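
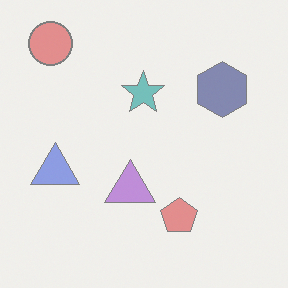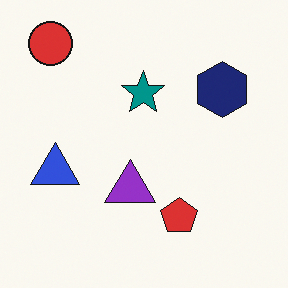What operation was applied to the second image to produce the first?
The transformation is: washed out (contrast reduced).

Tones are pushed toward mid-grey across the whole image — a global contrast change.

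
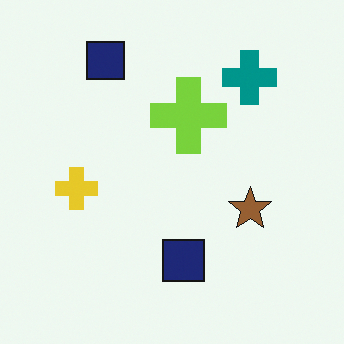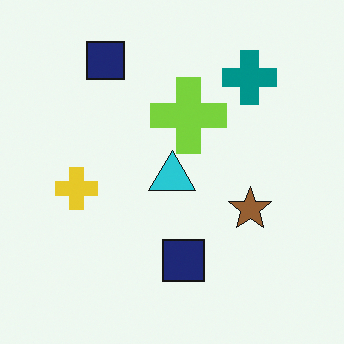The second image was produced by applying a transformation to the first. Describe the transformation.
Overlaid with an additional cyan triangle.

A cyan triangle appears in the second image that is absent from the first.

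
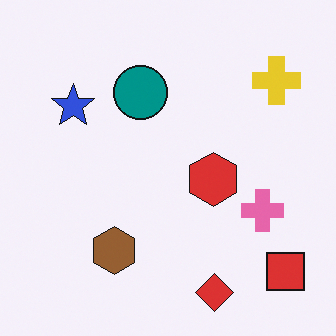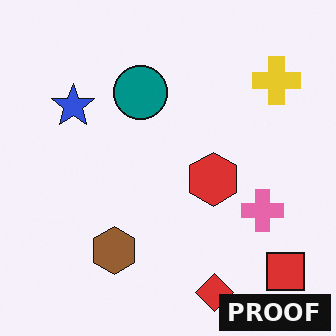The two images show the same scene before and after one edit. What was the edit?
The second image is the first watermarked with the text "PROOF" in the lower-right corner.

A dark label reading "PROOF" appears in the lower-right corner.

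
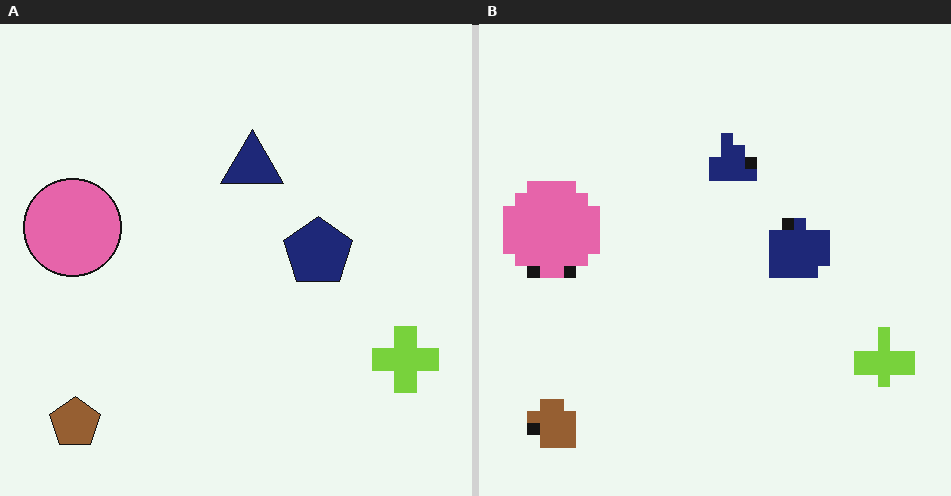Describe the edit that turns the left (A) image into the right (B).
The image was coarsely pixelated.

Shapes are reduced to large square blocks; fine edges and outlines are lost — a downscale-then-upscale (mosaic) effect.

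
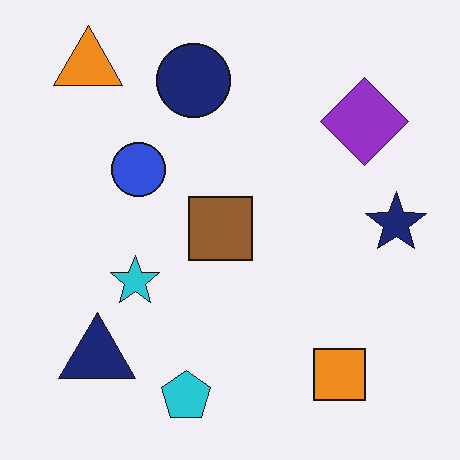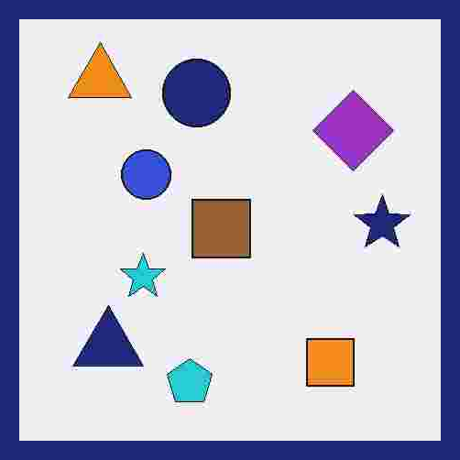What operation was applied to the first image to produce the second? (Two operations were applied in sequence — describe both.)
The transformation is: heavily JPEG-compressed with obvious blocking artifacts, then framed with a navy border.

Blocky 8×8 compression artifacts appear around shape edges and the flat background shows ringing — characteristic JPEG degradation. A solid navy frame runs around the edge of the second image, with the content slightly shrunk inside it.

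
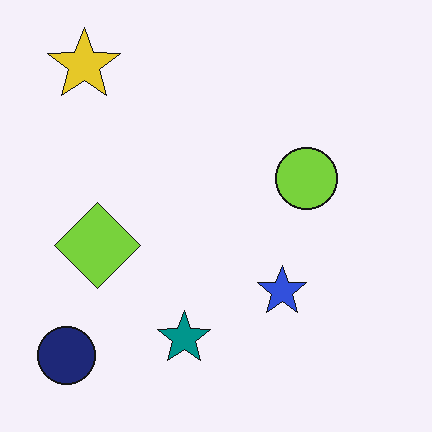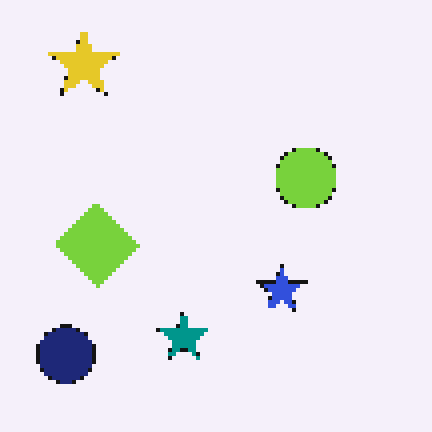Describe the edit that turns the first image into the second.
Mildly pixelated.

Shapes are reduced to large square blocks; fine edges and outlines are lost — a downscale-then-upscale (mosaic) effect.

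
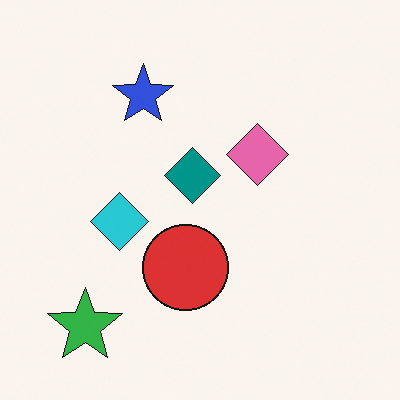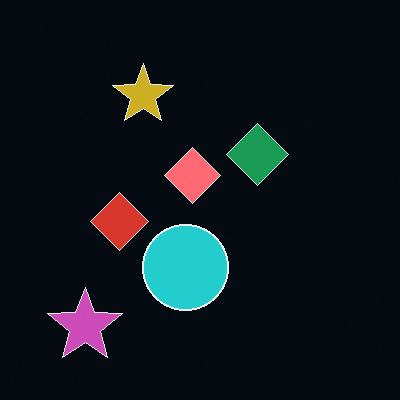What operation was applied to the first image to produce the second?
The second image is the first color-inverted (negative).

The light background has become dark and every shape's color is its complement — a photographic negative.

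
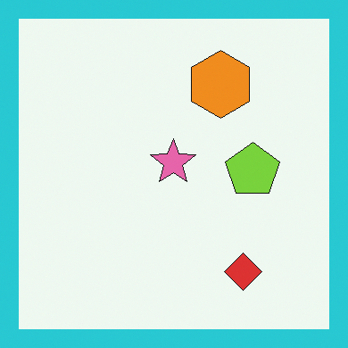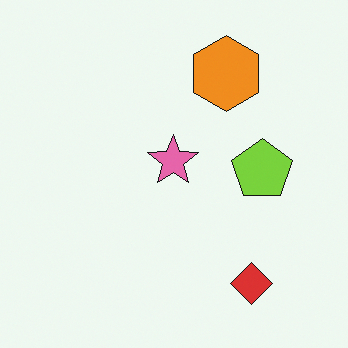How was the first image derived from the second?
This is the original image framed with a cyan border.

A solid cyan frame runs around the edge of the first image, with the content slightly shrunk inside it.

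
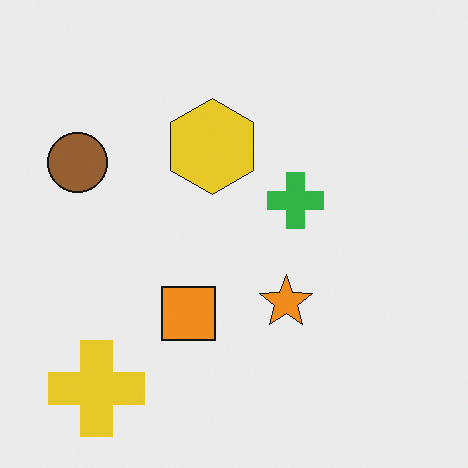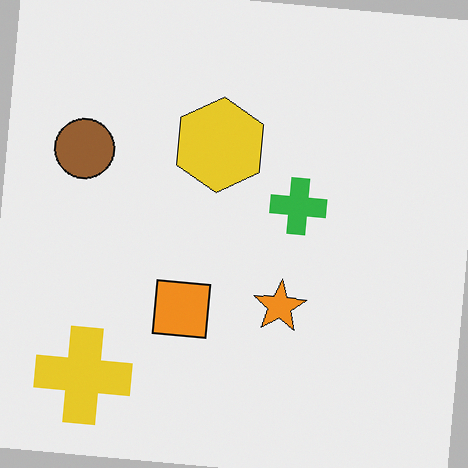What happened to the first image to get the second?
The second image is the first rotated clockwise by a small amount.

Every shape is tilted by the same angle and the image corners show triangular fill wedges — a whole-image rotation by a non-right angle.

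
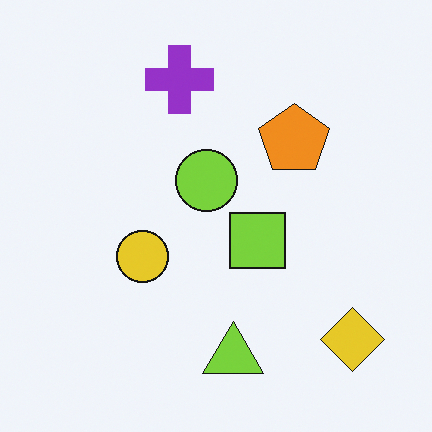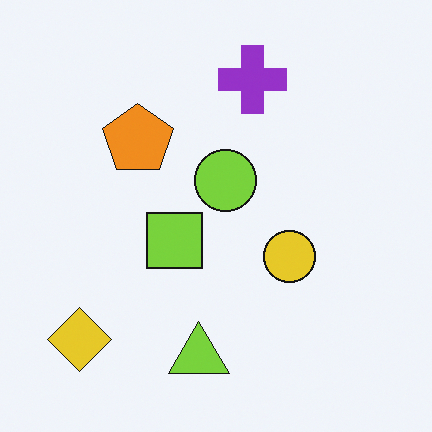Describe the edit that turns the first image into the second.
It was flipped horizontally (left ↔ right).

The yellow diamond is in the bottom-right of the first image and the bottom-left of the second — shapes on opposite sides of the vertical midline have swapped in a mirror flip.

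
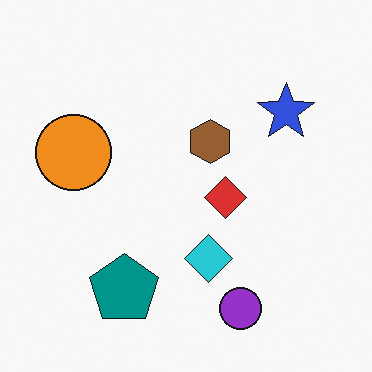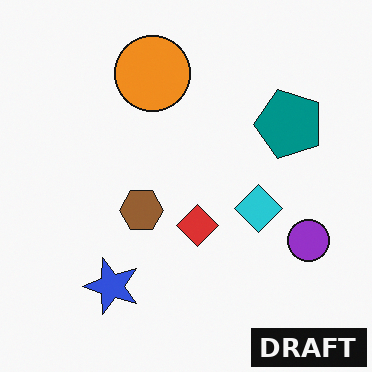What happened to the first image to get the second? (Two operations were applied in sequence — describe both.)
The transformation is: transposed (reflected across the top-left ↔ bottom-right diagonal), then watermarked with the text "DRAFT" in the lower-right corner.

Shapes have swapped their row and column positions — what was in the top-right is now in the bottom-left — a diagonal reflection. A dark label reading "DRAFT" appears in the lower-right corner.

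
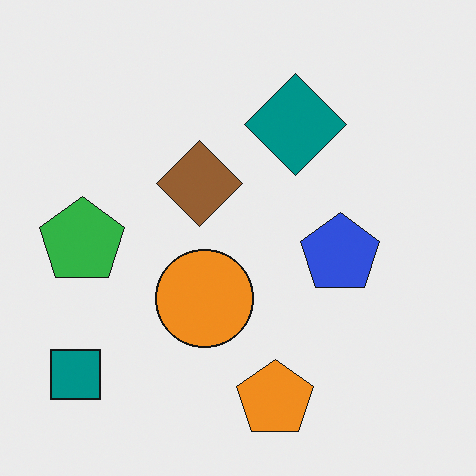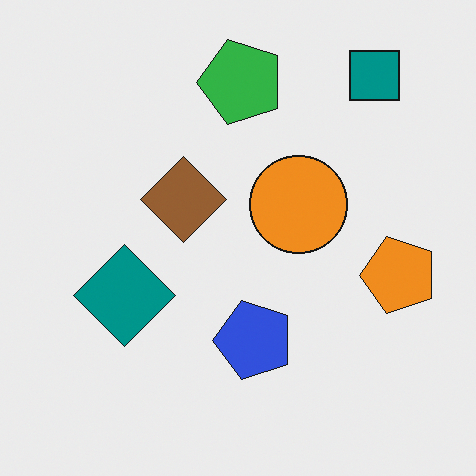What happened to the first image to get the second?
The second image is the first transposed (reflected across the top-left ↔ bottom-right diagonal).

Shapes have swapped their row and column positions — what was in the top-right is now in the bottom-left — a diagonal reflection.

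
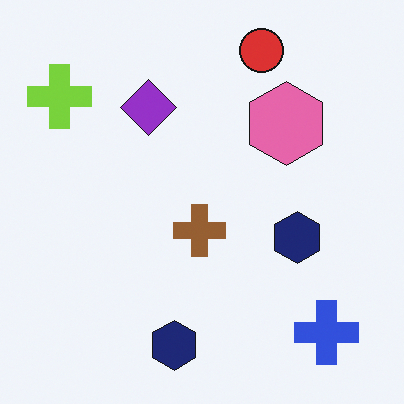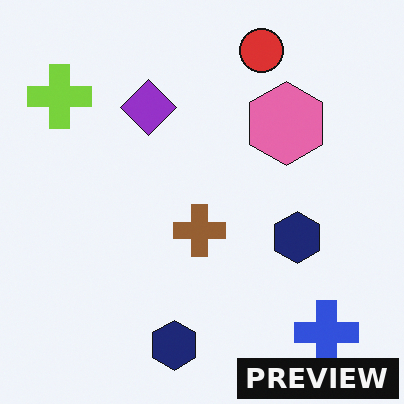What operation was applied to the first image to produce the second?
It was watermarked with the text "PREVIEW" in the lower-right corner.

A dark label reading "PREVIEW" appears in the lower-right corner.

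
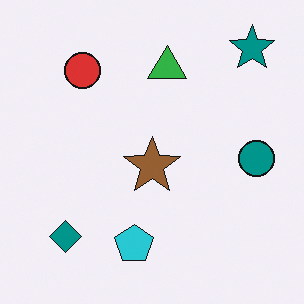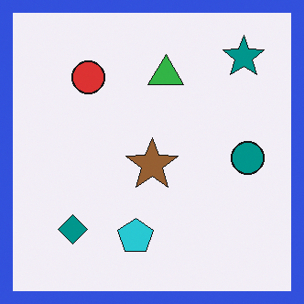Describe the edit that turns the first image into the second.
This is the original image framed with a blue border.

A solid blue frame runs around the edge of the second image, with the content slightly shrunk inside it.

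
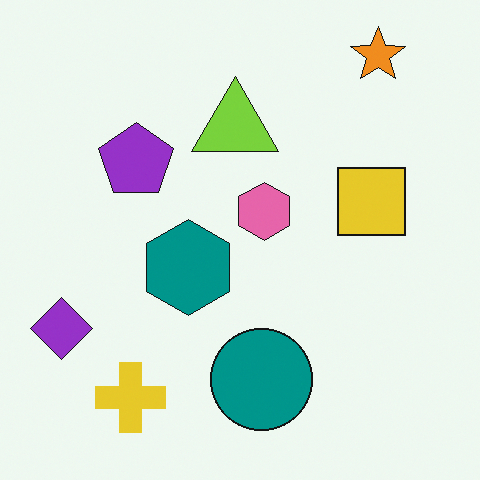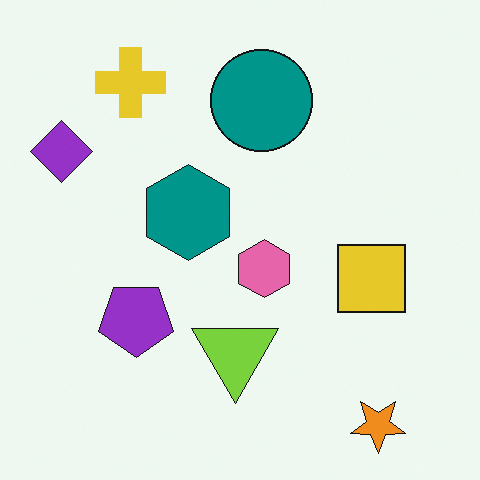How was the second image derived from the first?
Flipped vertically (top ↔ bottom).

The orange star is in the top-right of the first image and the bottom-right of the second — shapes on opposite sides of the horizontal midline have swapped in a mirror flip.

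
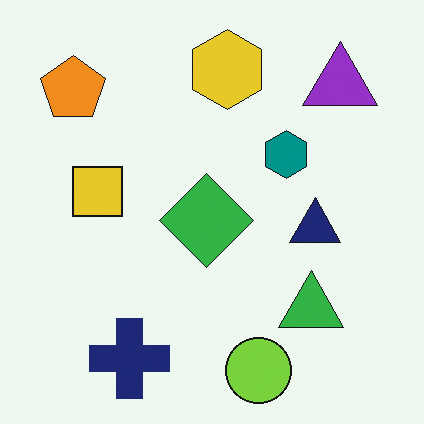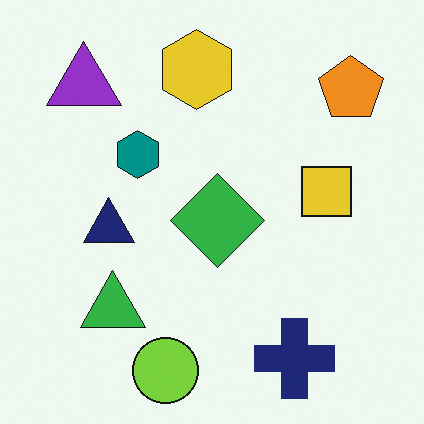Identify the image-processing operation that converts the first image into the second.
Flipped horizontally (left ↔ right).

The orange pentagon is in the top-left of the first image and the top-right of the second — shapes on opposite sides of the vertical midline have swapped in a mirror flip.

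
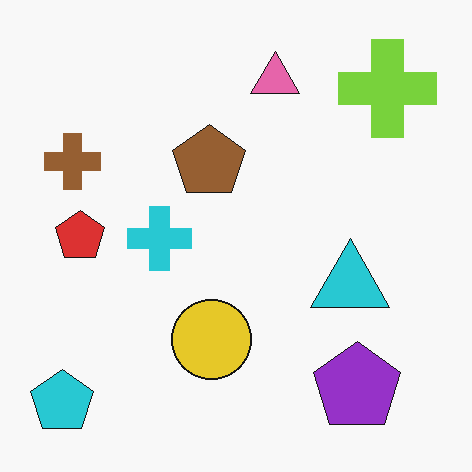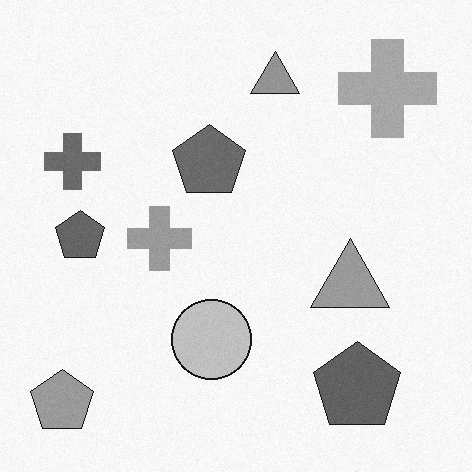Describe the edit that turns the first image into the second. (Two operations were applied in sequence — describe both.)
The image was degraded with subtle gaussian noise, then converted to grayscale.

Random speckle covers the whole image, including the flat background. All color is removed — every shape is now a shade of grey.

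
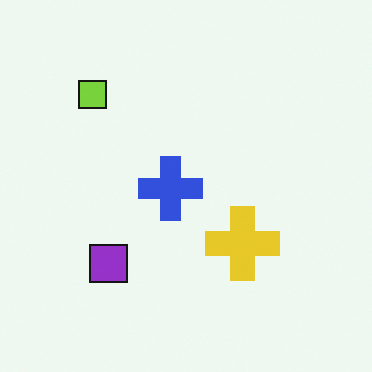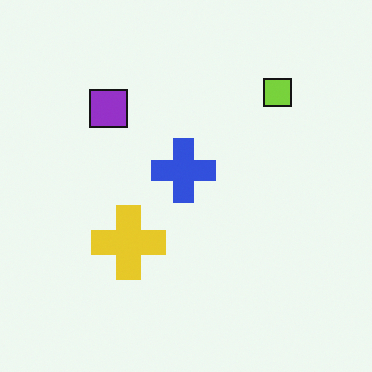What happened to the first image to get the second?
Rotated 90° clockwise.

The lime square sits in the top-left of the first image and the top-right of the second — consistent with a whole-image 90° clockwise rotation.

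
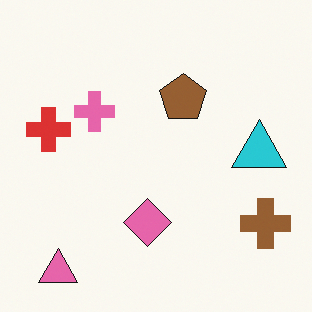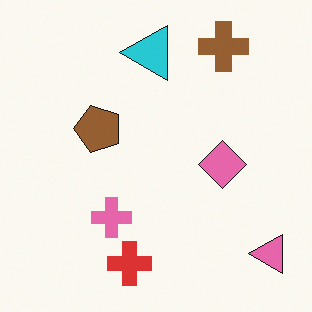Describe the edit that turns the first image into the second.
This is the original image rotated 90° counter-clockwise.

The pink triangle sits in the bottom-left of the first image and the bottom-right of the second — consistent with a whole-image 90° counter-clockwise rotation.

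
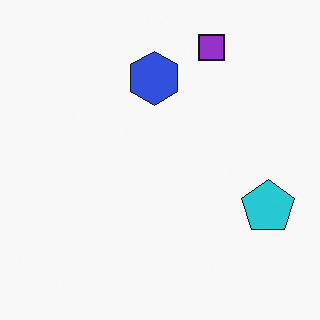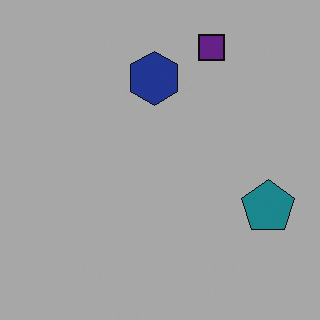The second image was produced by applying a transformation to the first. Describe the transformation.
The second image is the first noticeably darkened.

Every pixel — background and shapes alike — is uniformly darkened.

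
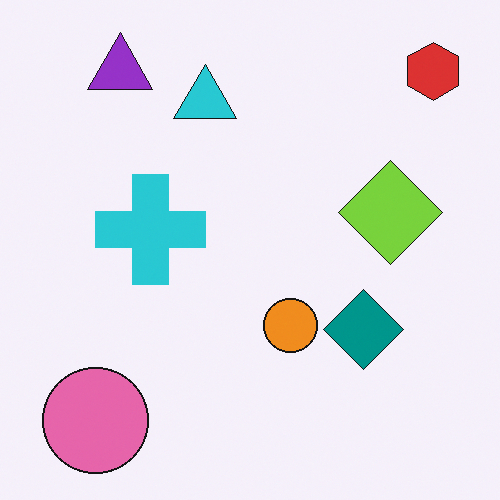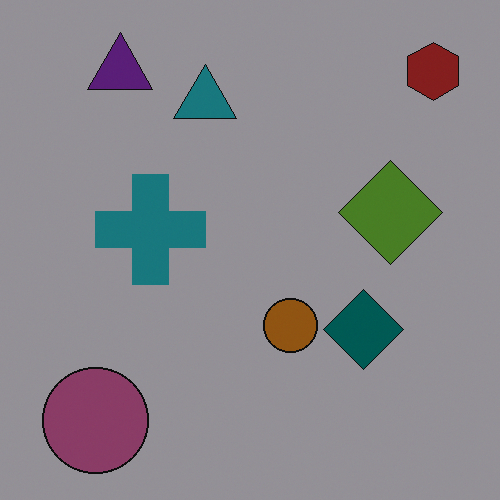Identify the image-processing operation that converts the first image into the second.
The second image is the first substantially darkened.

Every pixel — background and shapes alike — is uniformly darkened.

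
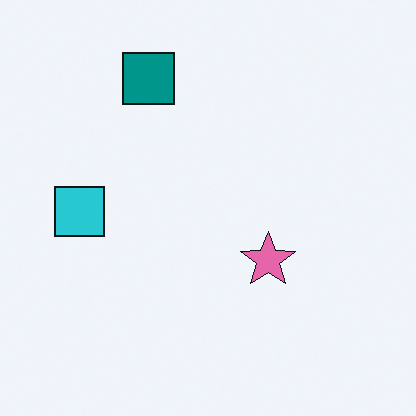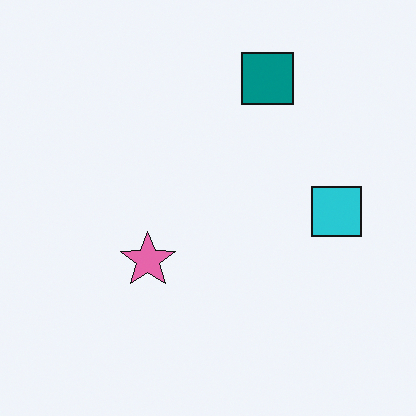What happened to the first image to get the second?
The image was flipped horizontally (left ↔ right).

The cyan square is in the left of the first image and the right of the second — shapes on opposite sides of the vertical midline have swapped in a mirror flip.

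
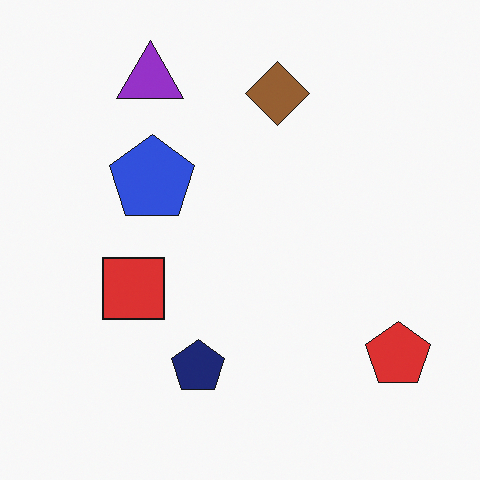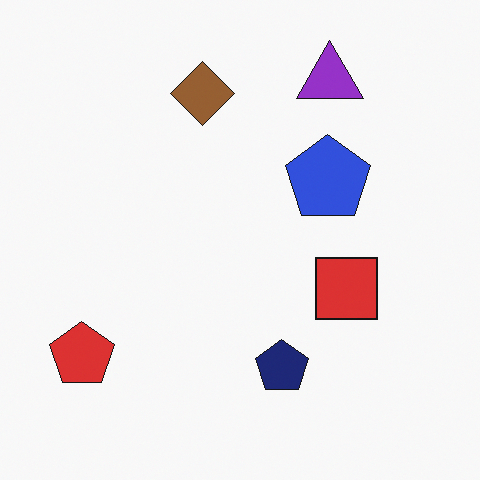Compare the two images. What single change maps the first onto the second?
This is the original image flipped horizontally (left ↔ right).

The red pentagon is in the bottom-right of the first image and the bottom-left of the second — shapes on opposite sides of the vertical midline have swapped in a mirror flip.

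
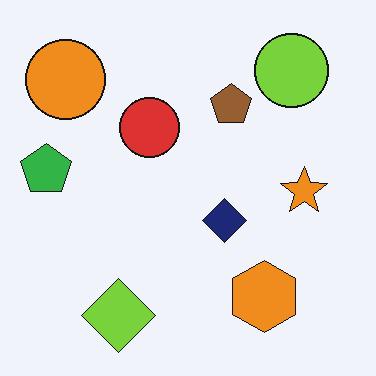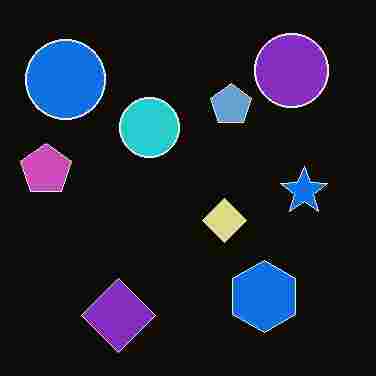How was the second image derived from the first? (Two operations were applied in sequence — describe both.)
Degraded with heavy JPEG compression, then color-inverted (negative).

Blocky 8×8 compression artifacts appear around shape edges and the flat background shows ringing — characteristic JPEG degradation. The light background has become dark and every shape's color is its complement — a photographic negative.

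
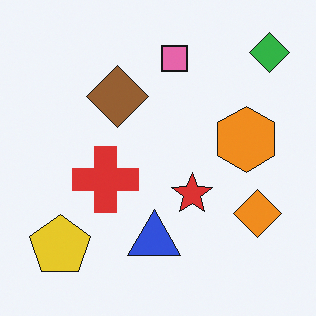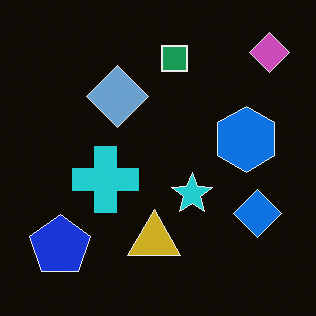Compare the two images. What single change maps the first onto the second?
This is the original image color-inverted (negative).

The light background has become dark and every shape's color is its complement — a photographic negative.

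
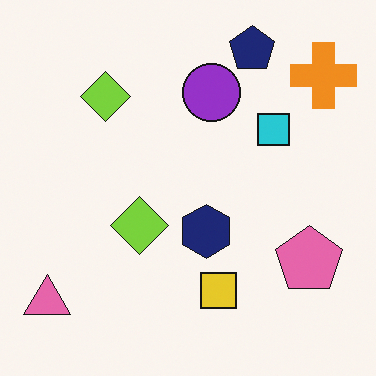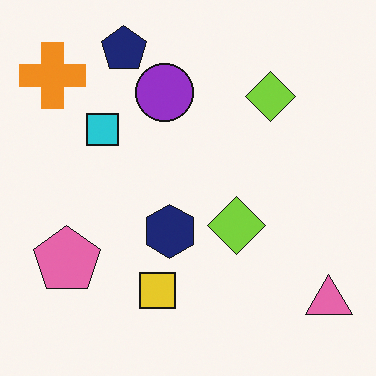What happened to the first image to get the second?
The transformation is: flipped horizontally (left ↔ right).

The pink triangle is in the bottom-left of the first image and the bottom-right of the second — shapes on opposite sides of the vertical midline have swapped in a mirror flip.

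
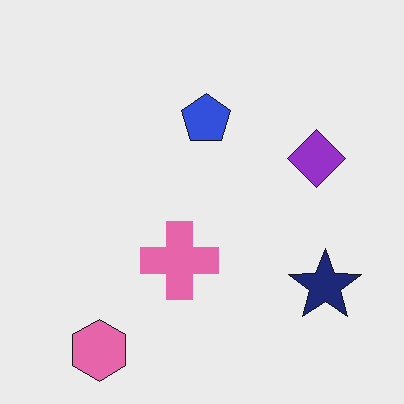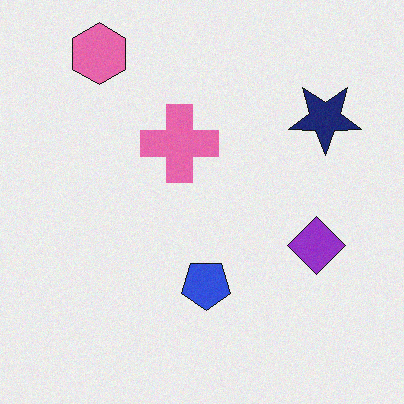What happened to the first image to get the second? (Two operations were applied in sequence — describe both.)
The image was degraded with light additive noise, then flipped vertically (top ↔ bottom).

Random speckle covers the whole image, including the flat background. The pink hexagon is in the bottom-left of the first image and the top-left of the second — shapes on opposite sides of the horizontal midline have swapped in a mirror flip.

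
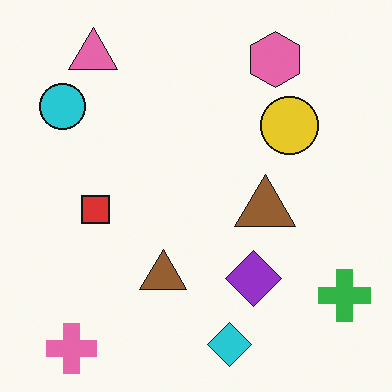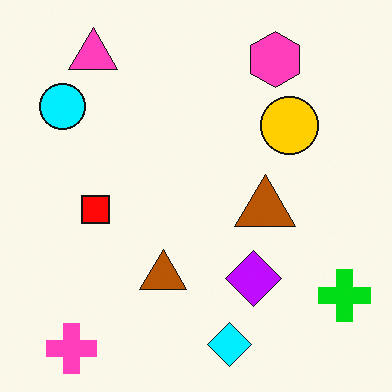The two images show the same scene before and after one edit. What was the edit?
It was made much more vivid (saturation change).

All colors are more vivid — a global saturation change.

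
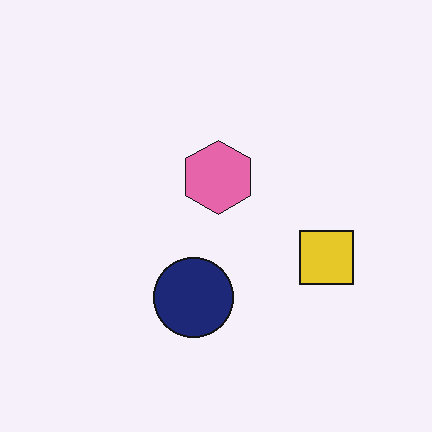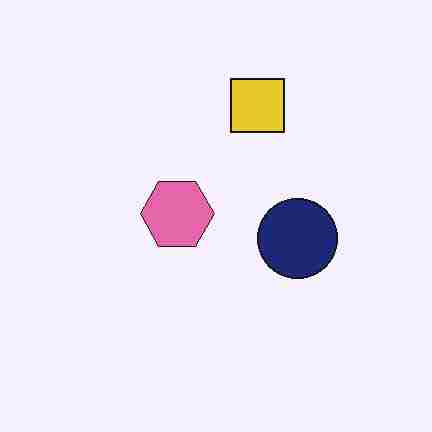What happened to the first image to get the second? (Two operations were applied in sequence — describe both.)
The second image is the first degraded with heavy JPEG compression, then rotated 90° counter-clockwise.

Blocky 8×8 compression artifacts appear around shape edges and the flat background shows ringing — characteristic JPEG degradation. The yellow square sits in the right of the first image and the top of the second — consistent with a whole-image 90° counter-clockwise rotation.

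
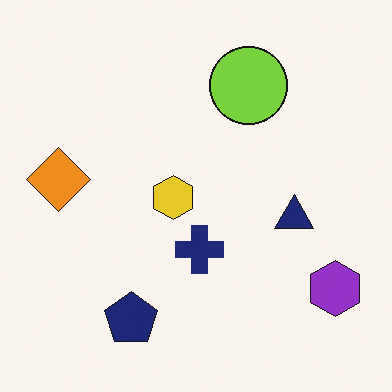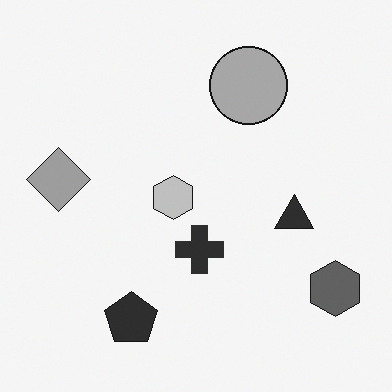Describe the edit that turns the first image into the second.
The second image is the first converted to grayscale.

All color is removed — every shape is now a shade of grey.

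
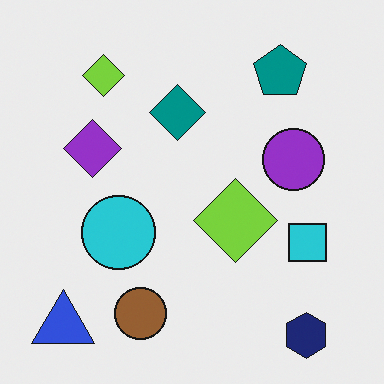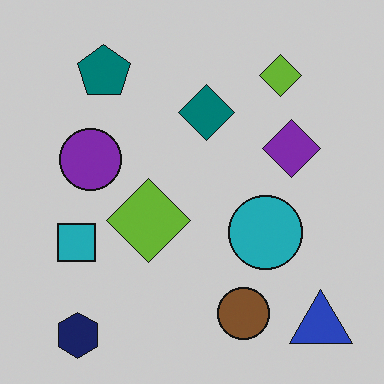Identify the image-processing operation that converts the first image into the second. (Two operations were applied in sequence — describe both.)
The transformation is: darkened a little, then flipped horizontally (left ↔ right).

Every pixel — background and shapes alike — is uniformly darkened. The blue triangle is in the bottom-left of the first image and the bottom-right of the second — shapes on opposite sides of the vertical midline have swapped in a mirror flip.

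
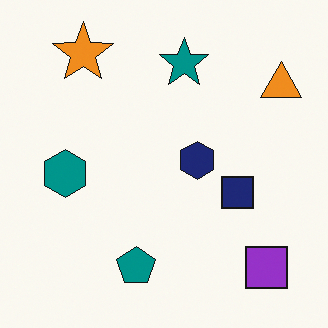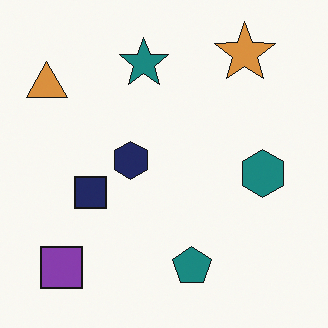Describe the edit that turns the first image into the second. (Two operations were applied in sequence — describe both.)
It was flipped horizontally (left ↔ right), then slightly desaturated.

The orange triangle is in the top-right of the first image and the top-left of the second — shapes on opposite sides of the vertical midline have swapped in a mirror flip. All colors are more muted and greyish — a global saturation change.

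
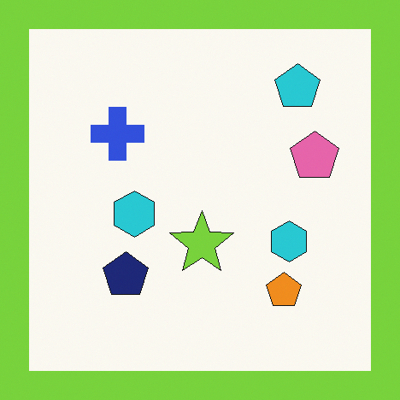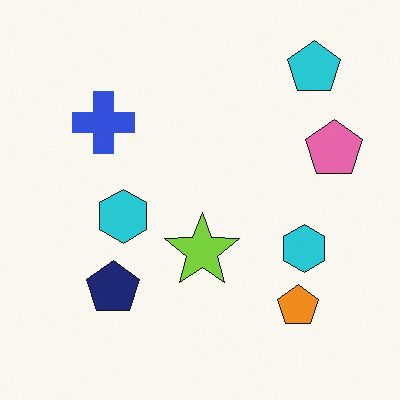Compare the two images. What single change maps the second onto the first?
The transformation is: framed with a lime border.

A solid lime frame runs around the edge of the first image, with the content slightly shrunk inside it.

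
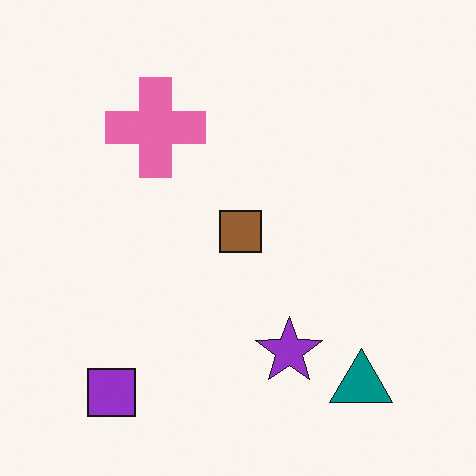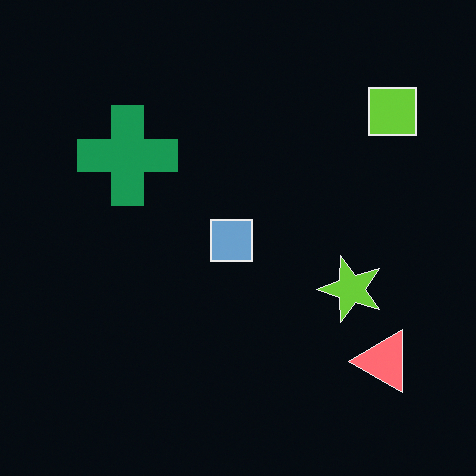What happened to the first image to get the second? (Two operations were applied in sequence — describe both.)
This is the original image transposed (reflected across the top-left ↔ bottom-right diagonal), then color-inverted (negative).

Shapes have swapped their row and column positions — what was in the top-right is now in the bottom-left — a diagonal reflection. The light background has become dark and every shape's color is its complement — a photographic negative.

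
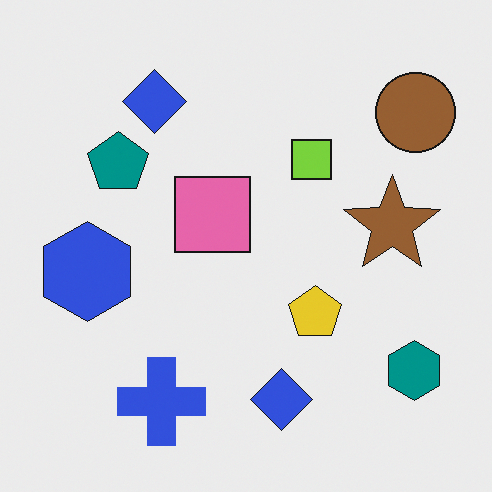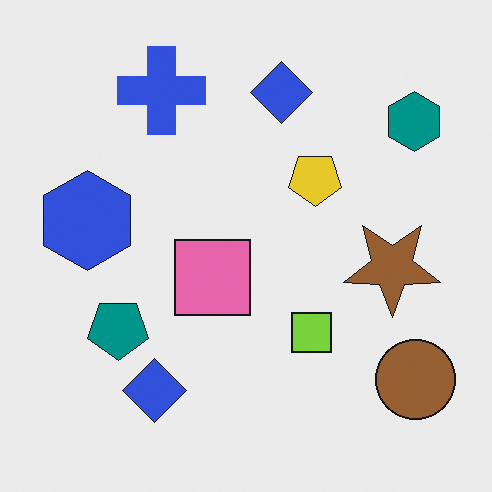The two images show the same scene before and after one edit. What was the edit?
It was flipped vertically (top ↔ bottom).

The blue cross is in the bottom-left of the first image and the top-left of the second — shapes on opposite sides of the horizontal midline have swapped in a mirror flip.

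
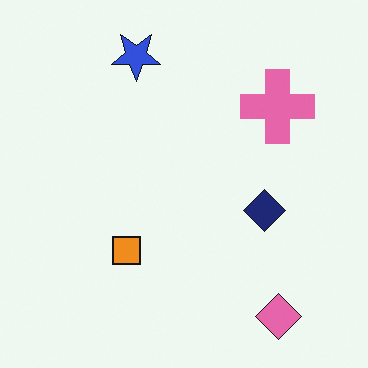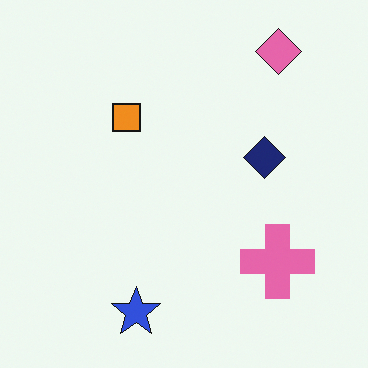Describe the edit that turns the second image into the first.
Flipped vertically (top ↔ bottom).

The pink diamond is in the top-right of the second image and the bottom-right of the first — shapes on opposite sides of the horizontal midline have swapped in a mirror flip.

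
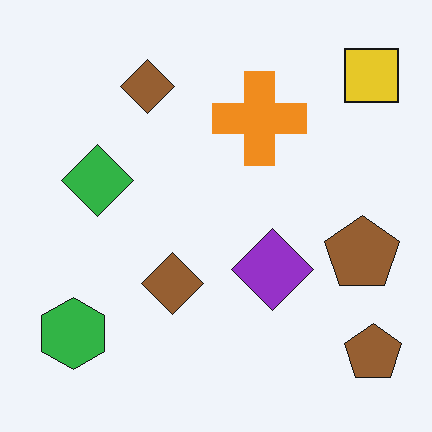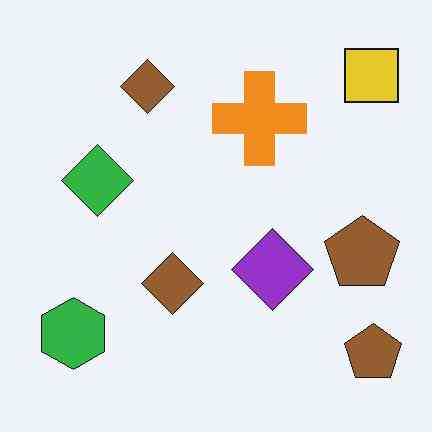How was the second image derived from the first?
This is the original image given moderate JPEG compression.

Blocky 8×8 compression artifacts appear around shape edges and the flat background shows ringing — characteristic JPEG degradation.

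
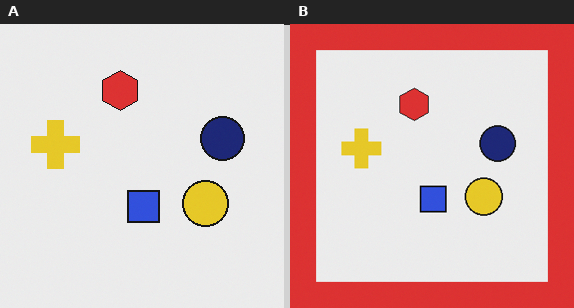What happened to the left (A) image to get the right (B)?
The transformation is: framed with a red border.

A solid red frame runs around the edge of the right (B) image, with the content slightly shrunk inside it.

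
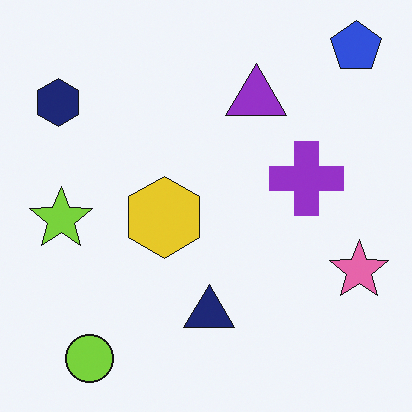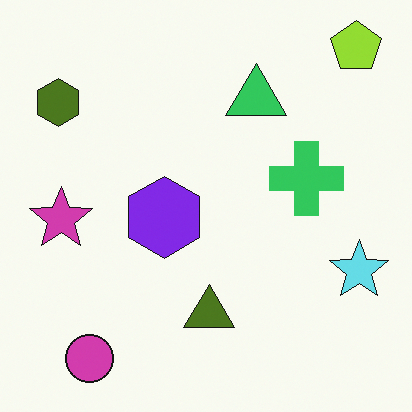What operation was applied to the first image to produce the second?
The image was hue-shifted through roughly half the color wheel.

Every shape's color has rotated by the same amount around the hue wheel — a uniform hue shift.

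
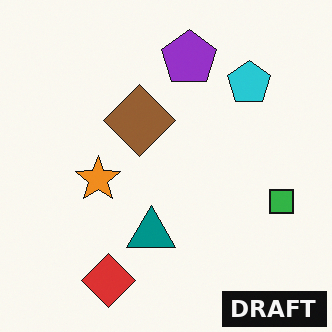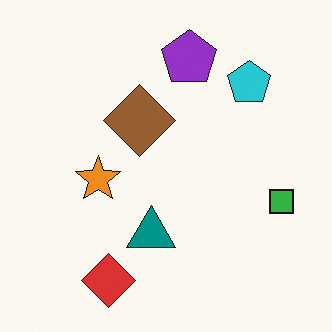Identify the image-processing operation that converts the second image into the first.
The first image is the second watermarked with the text "DRAFT" in the lower-right corner.

A dark label reading "DRAFT" appears in the lower-right corner.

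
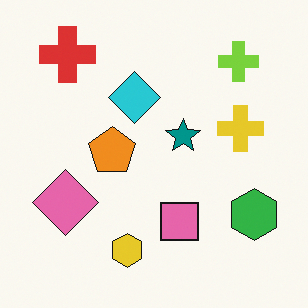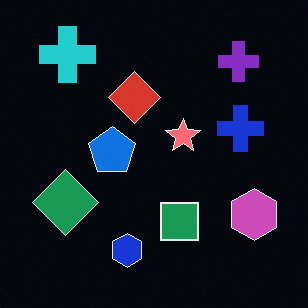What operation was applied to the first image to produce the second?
The image was color-inverted (negative).

The light background has become dark and every shape's color is its complement — a photographic negative.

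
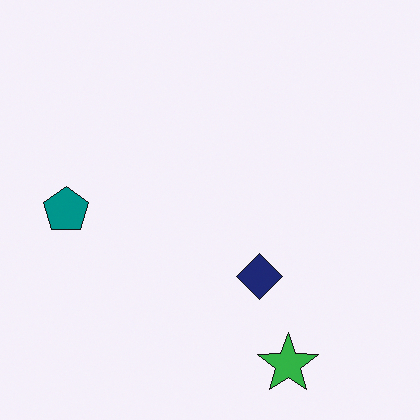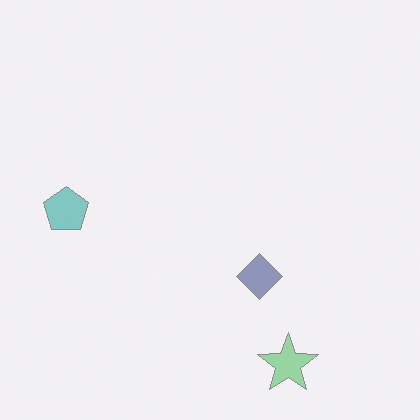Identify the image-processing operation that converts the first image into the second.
Washed out (contrast reduced).

Tones are pushed toward mid-grey across the whole image — a global contrast change.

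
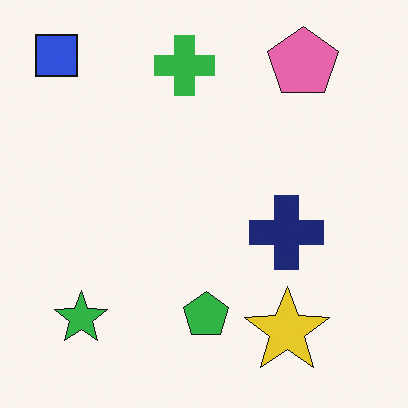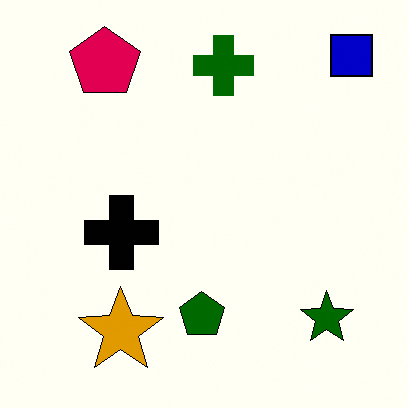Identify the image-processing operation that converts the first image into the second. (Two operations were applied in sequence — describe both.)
It was flipped horizontally (left ↔ right), then given much higher contrast.

The blue square is in the top-left of the first image and the top-right of the second — shapes on opposite sides of the vertical midline have swapped in a mirror flip. Tones are pushed away from mid-grey across the whole image — a global contrast change.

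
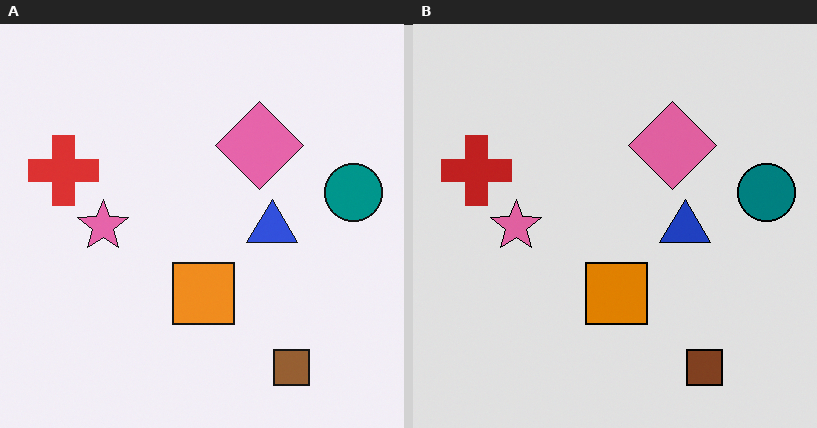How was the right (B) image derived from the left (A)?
The transformation is: moderately posterized.

Each flat color has snapped to a coarser quantized level — most visibly, the near-white background has dropped to a flat grey.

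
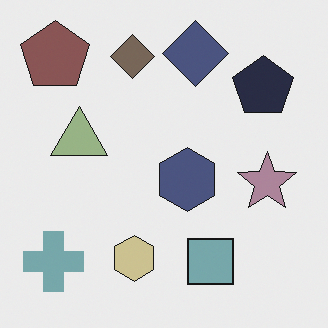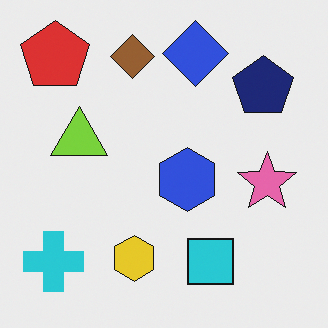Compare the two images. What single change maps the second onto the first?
The first image is the second heavily desaturated.

All colors are more muted and greyish — a global saturation change.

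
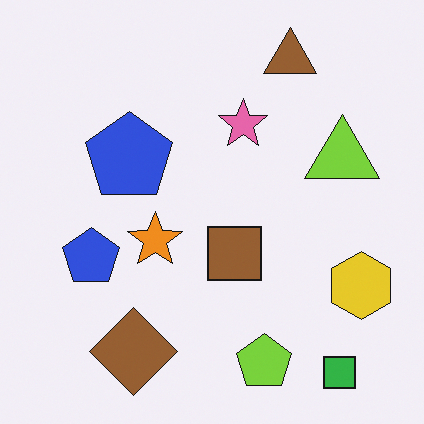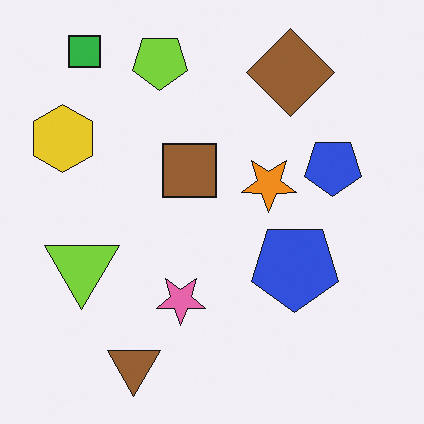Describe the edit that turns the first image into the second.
It was rotated 180°.

The green square sits in the bottom-right of the first image and the top-left of the second — consistent with a whole-image 180° rotation.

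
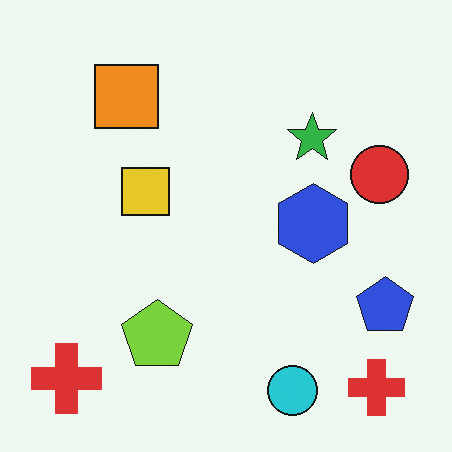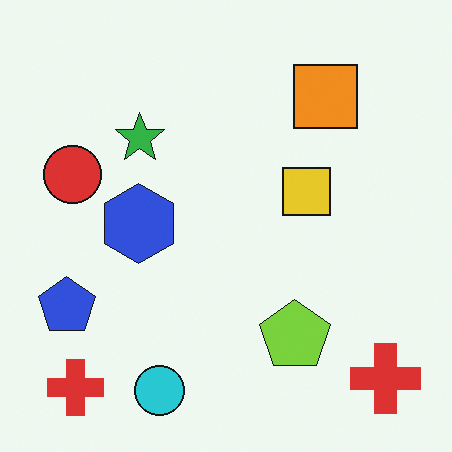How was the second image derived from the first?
The image was flipped horizontally (left ↔ right).

The blue pentagon is in the bottom-right of the first image and the bottom-left of the second — shapes on opposite sides of the vertical midline have swapped in a mirror flip.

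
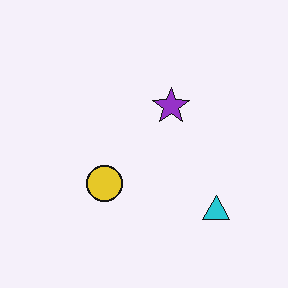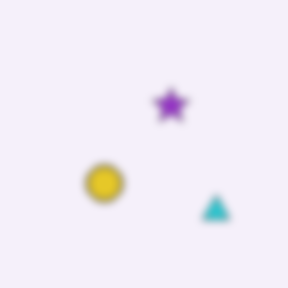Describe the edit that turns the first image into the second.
This is the original image moderately blurred.

Shape edges and outlines are uniformly softened across the whole image.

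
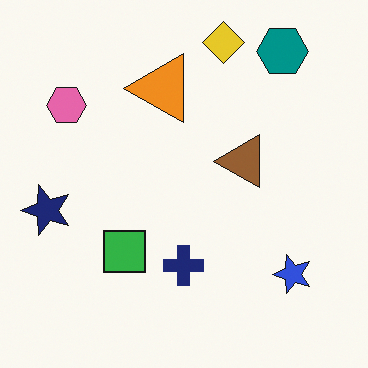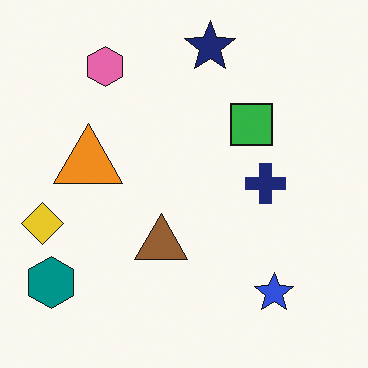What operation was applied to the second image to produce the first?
Transposed (reflected across the top-left ↔ bottom-right diagonal).

Shapes have swapped their row and column positions — what was in the top-right is now in the bottom-left — a diagonal reflection.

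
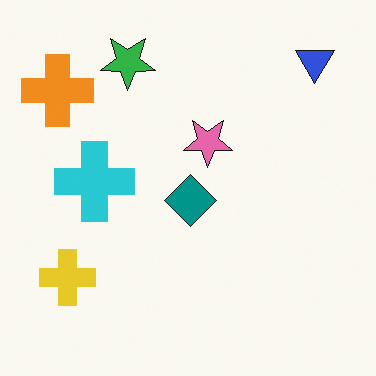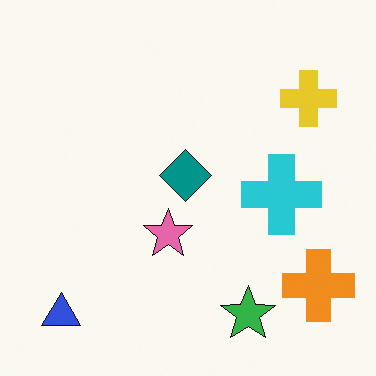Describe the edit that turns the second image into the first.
The transformation is: rotated 180°.

The blue triangle sits in the bottom-left of the second image and the top-right of the first — consistent with a whole-image 180° rotation.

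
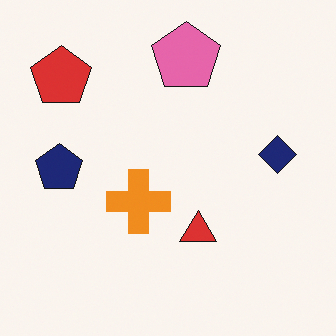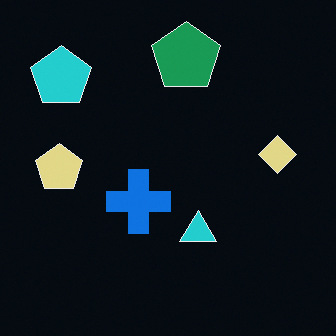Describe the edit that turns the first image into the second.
The second image is the first color-inverted (negative).

The light background has become dark and every shape's color is its complement — a photographic negative.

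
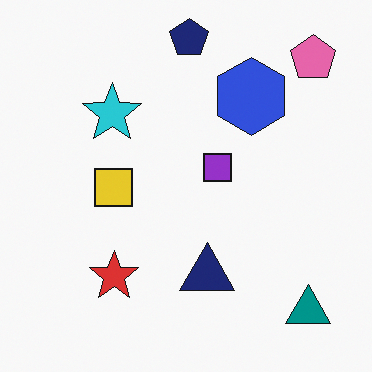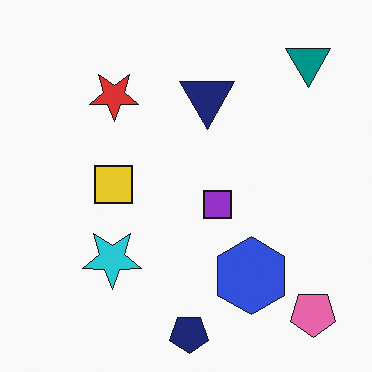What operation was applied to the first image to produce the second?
The second image is the first flipped vertically (top ↔ bottom).

The navy pentagon is in the top of the first image and the bottom of the second — shapes on opposite sides of the horizontal midline have swapped in a mirror flip.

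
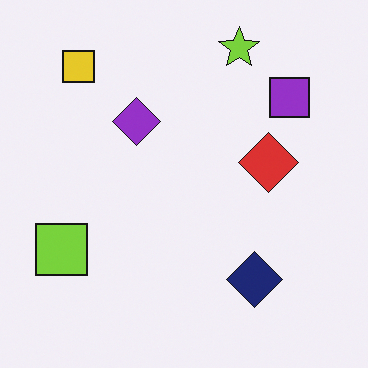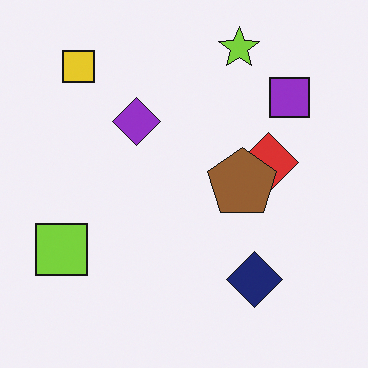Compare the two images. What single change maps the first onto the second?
It was overlaid with an additional brown pentagon.

A brown pentagon appears in the second image that is absent from the first.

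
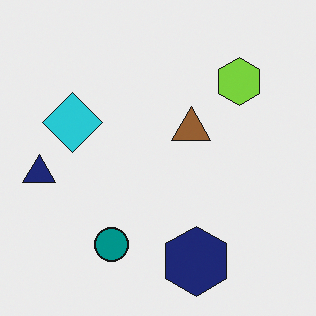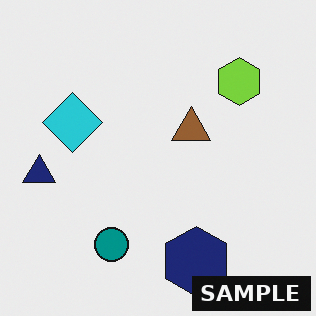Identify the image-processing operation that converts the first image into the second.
This is the original image watermarked with the text "SAMPLE" in the lower-right corner.

A dark label reading "SAMPLE" appears in the lower-right corner.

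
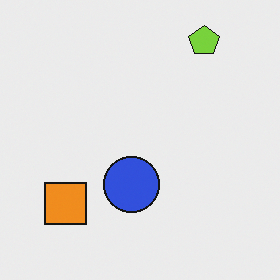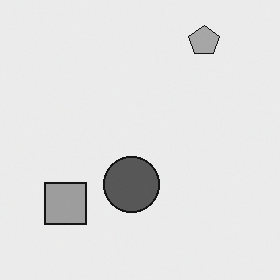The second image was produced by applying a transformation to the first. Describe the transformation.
The transformation is: converted to grayscale.

All color is removed — every shape is now a shade of grey.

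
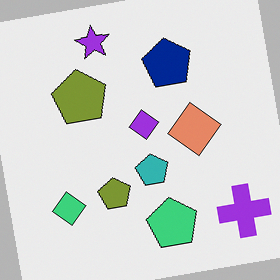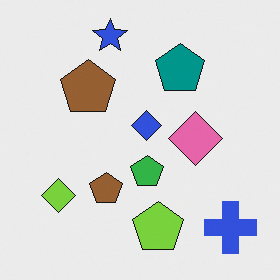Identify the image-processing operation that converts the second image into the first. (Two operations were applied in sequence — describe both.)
The first image is the second hue-shifted slightly, then rotated counter-clockwise by a small amount.

Every shape's color has rotated by the same amount around the hue wheel — a uniform hue shift. Every shape is tilted by the same angle and the image corners show triangular fill wedges — a whole-image rotation by a non-right angle.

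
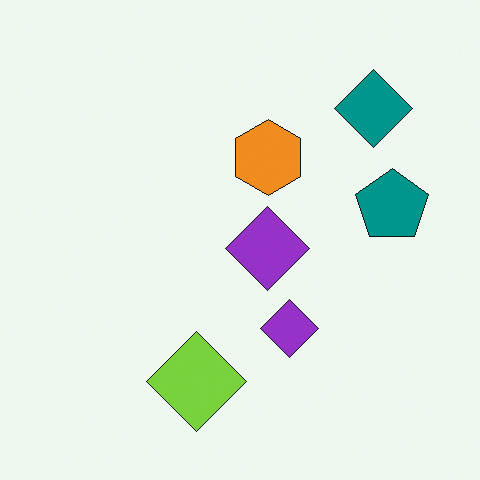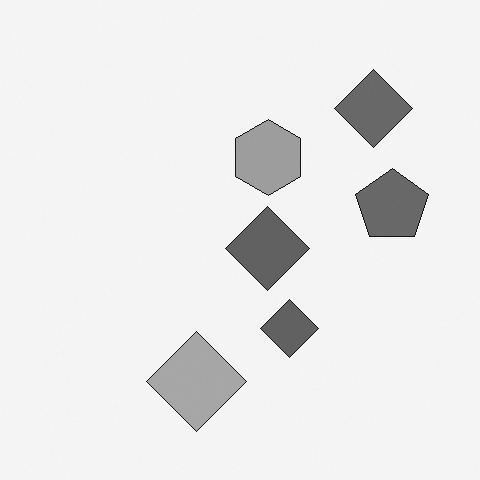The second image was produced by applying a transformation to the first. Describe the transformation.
The transformation is: converted to grayscale.

All color is removed — every shape is now a shade of grey.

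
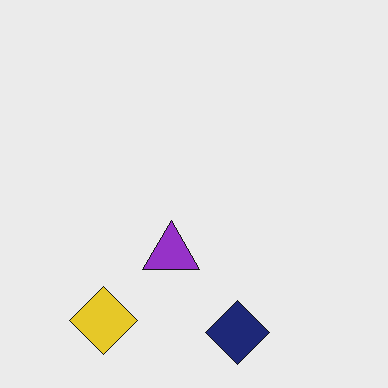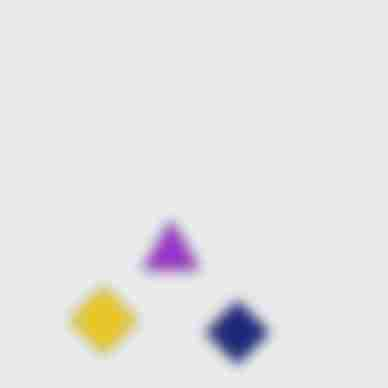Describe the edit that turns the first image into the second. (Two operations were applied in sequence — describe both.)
The image was heavily blurred, then degraded with heavy JPEG compression.

Shape edges and outlines are uniformly softened across the whole image. Blocky 8×8 compression artifacts appear around shape edges and the flat background shows ringing — characteristic JPEG degradation.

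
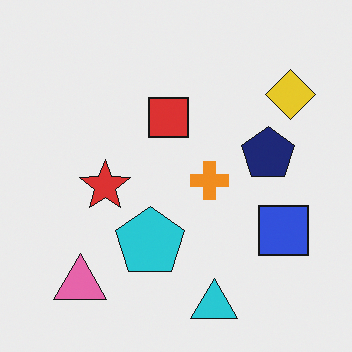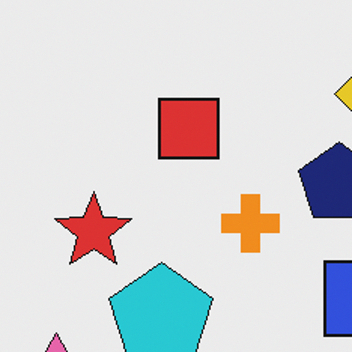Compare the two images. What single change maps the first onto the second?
It was cropped slightly and scaled back up.

The visible shapes are larger and the field of view is narrower; shapes near the original edges may be partly or wholly outside the frame — a crop-and-rescale.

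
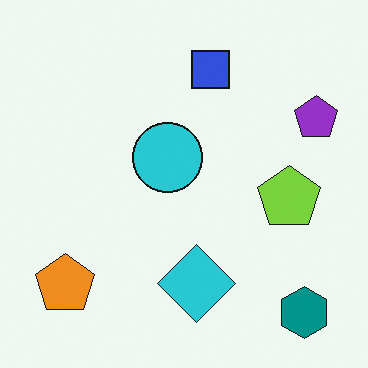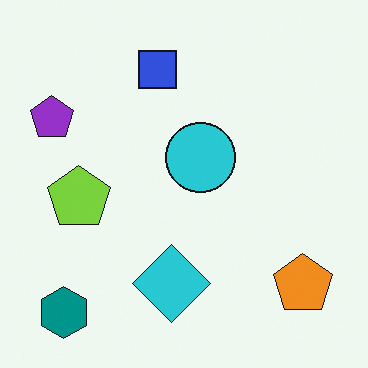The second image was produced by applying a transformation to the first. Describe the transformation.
Flipped horizontally (left ↔ right).

The purple pentagon is in the top-right of the first image and the top-left of the second — shapes on opposite sides of the vertical midline have swapped in a mirror flip.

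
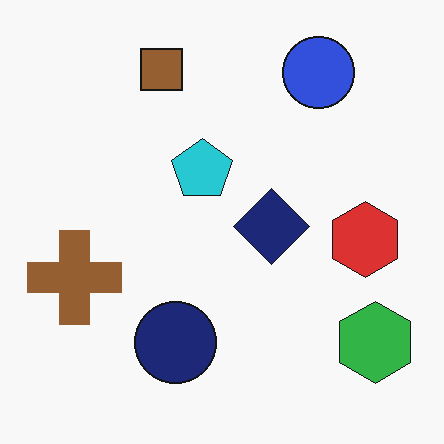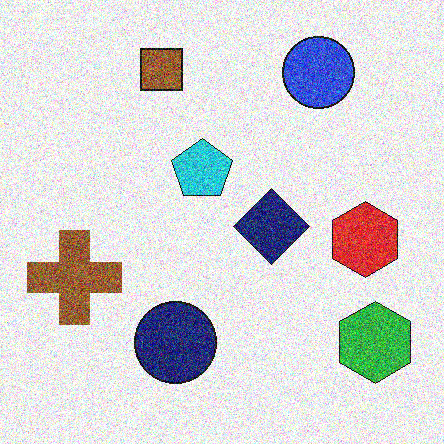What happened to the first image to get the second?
This is the original image degraded with strong gaussian noise.

Random speckle covers the whole image, including the flat background.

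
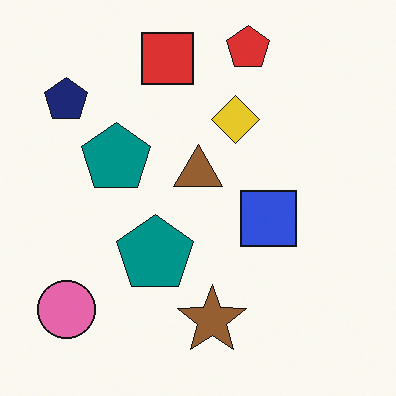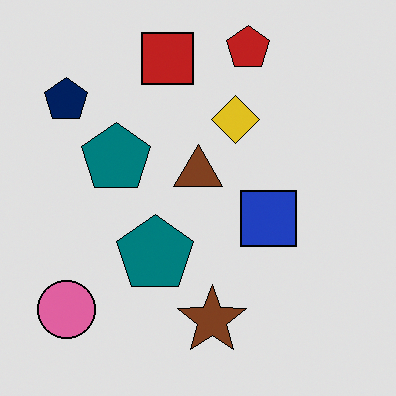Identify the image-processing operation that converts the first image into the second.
Posterized to a reduced palette.

Each flat color has snapped to a coarser quantized level — most visibly, the near-white background has dropped to a flat grey.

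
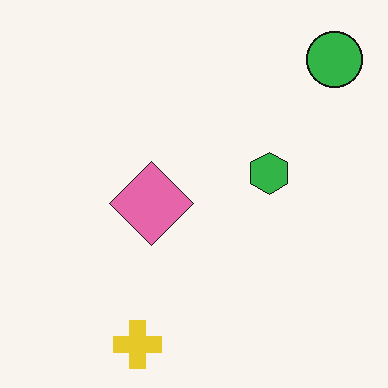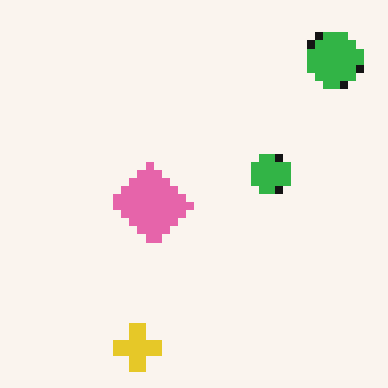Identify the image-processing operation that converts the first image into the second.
It was moderately pixelated.

Shapes are reduced to large square blocks; fine edges and outlines are lost — a downscale-then-upscale (mosaic) effect.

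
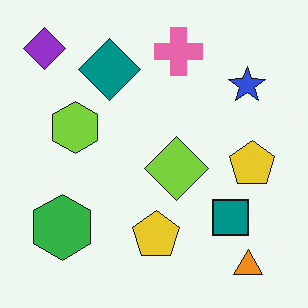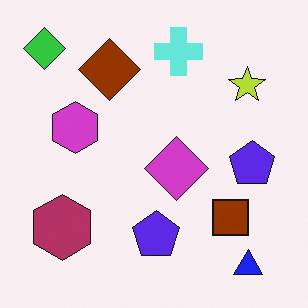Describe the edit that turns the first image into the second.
The image was hue-shifted through roughly half the color wheel.

Every shape's color has rotated by the same amount around the hue wheel — a uniform hue shift.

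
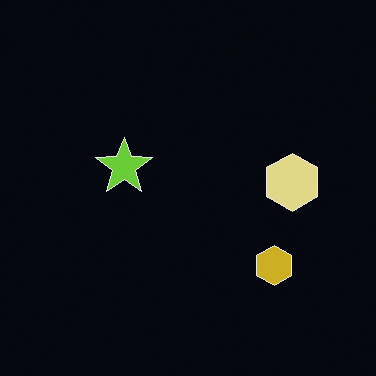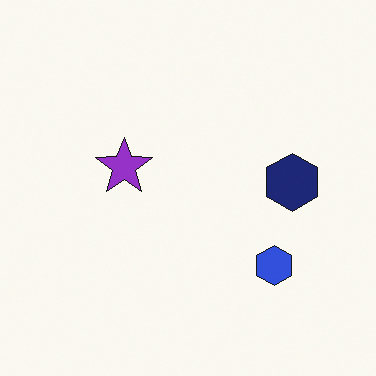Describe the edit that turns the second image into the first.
The first image is the second color-inverted (negative).

The light background has become dark and every shape's color is its complement — a photographic negative.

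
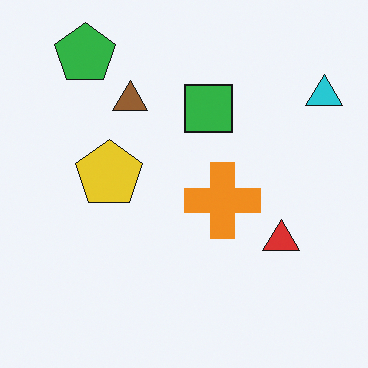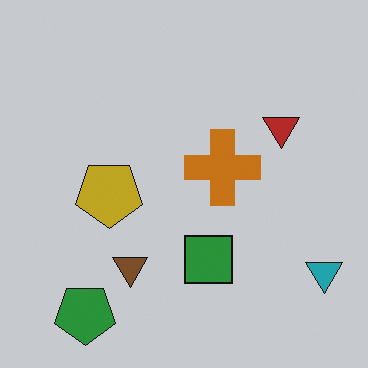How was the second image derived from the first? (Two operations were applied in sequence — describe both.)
The transformation is: flipped vertically (top ↔ bottom), then darkened a little.

The green pentagon is in the top-left of the first image and the bottom-left of the second — shapes on opposite sides of the horizontal midline have swapped in a mirror flip. Every pixel — background and shapes alike — is uniformly darkened.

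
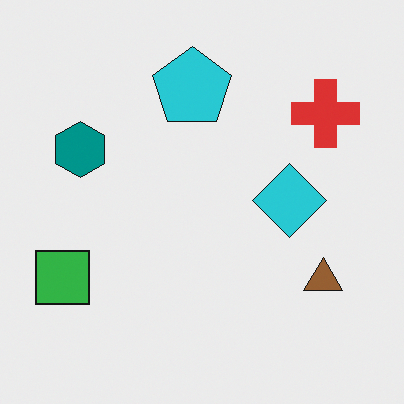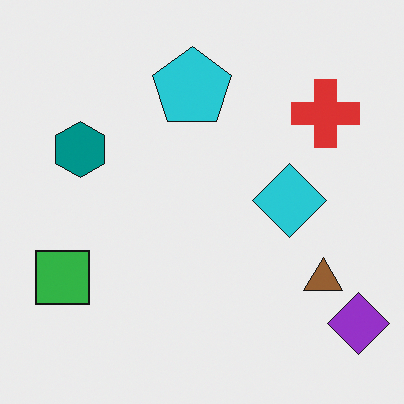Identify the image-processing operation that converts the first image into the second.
This is the original image overlaid with an additional purple diamond.

A purple diamond appears in the second image that is absent from the first.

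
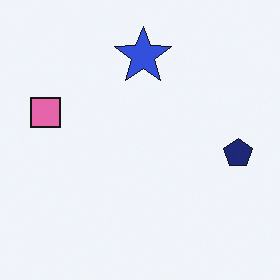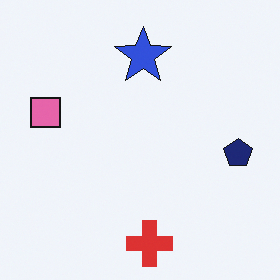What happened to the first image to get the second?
Overlaid with an additional red cross.

A red cross appears in the second image that is absent from the first.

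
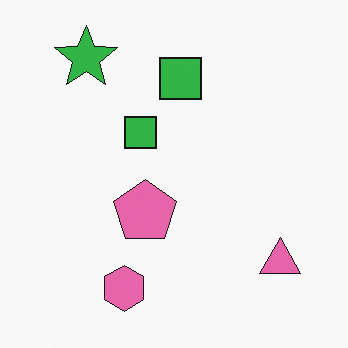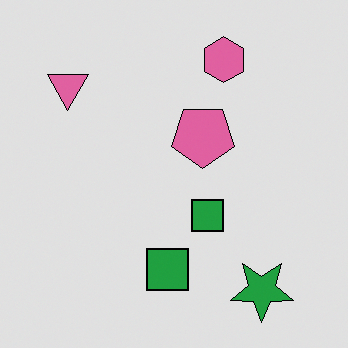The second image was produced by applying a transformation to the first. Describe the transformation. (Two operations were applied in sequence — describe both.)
Rotated 180°, then moderately posterized.

The green star sits in the top-left of the first image and the bottom-right of the second — consistent with a whole-image 180° rotation. Each flat color has snapped to a coarser quantized level — most visibly, the near-white background has dropped to a flat grey.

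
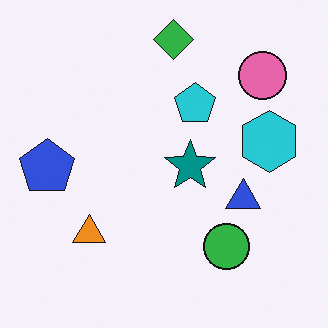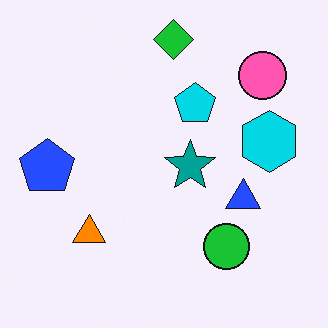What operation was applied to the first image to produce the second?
The transformation is: slightly oversaturated.

All colors are more vivid — a global saturation change.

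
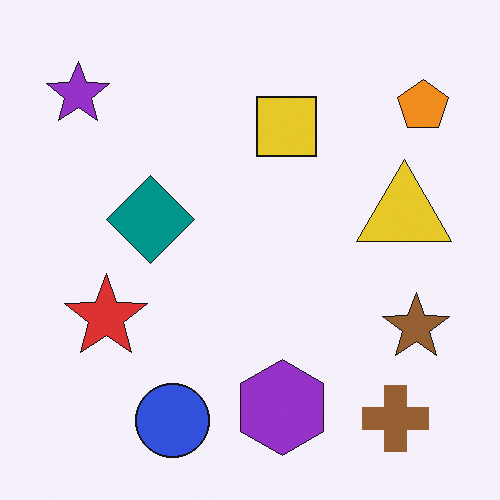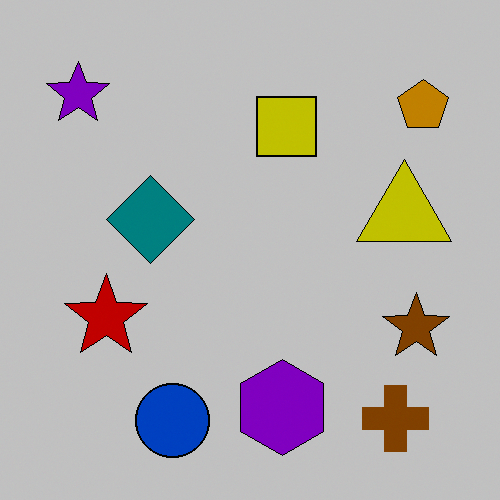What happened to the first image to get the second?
Heavily posterized to just a handful of flat colors.

Each flat color has snapped to a coarser quantized level — most visibly, the near-white background has dropped to a flat grey.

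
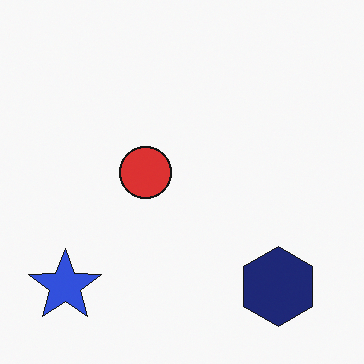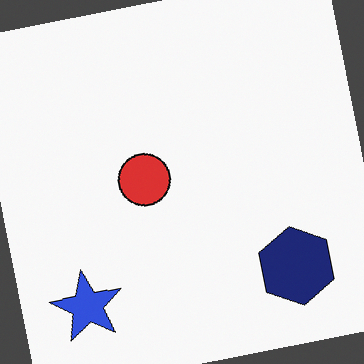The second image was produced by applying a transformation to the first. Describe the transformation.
Rotated counter-clockwise by a slight angle.

Every shape is tilted by the same angle and the image corners show triangular fill wedges — a whole-image rotation by a non-right angle.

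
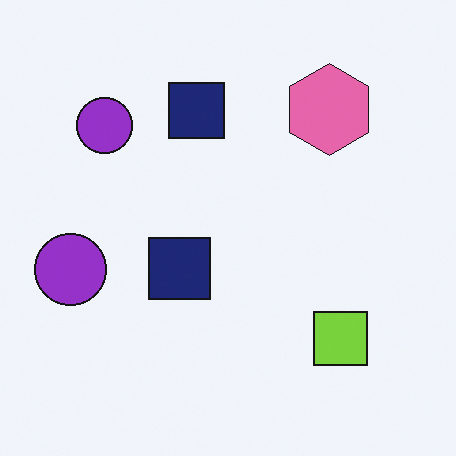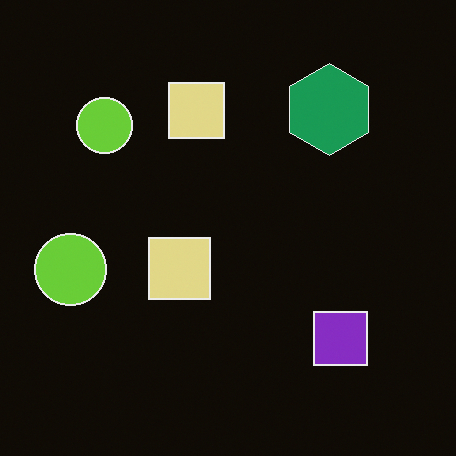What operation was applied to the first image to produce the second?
Color-inverted (negative).

The light background has become dark and every shape's color is its complement — a photographic negative.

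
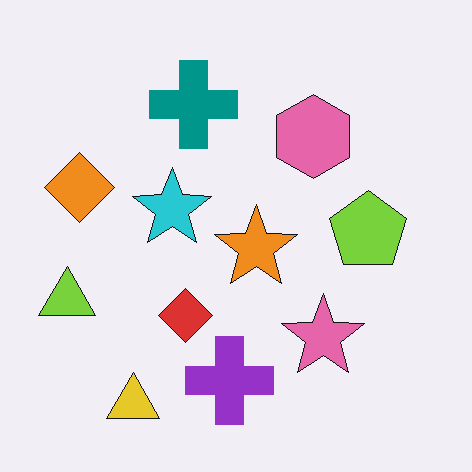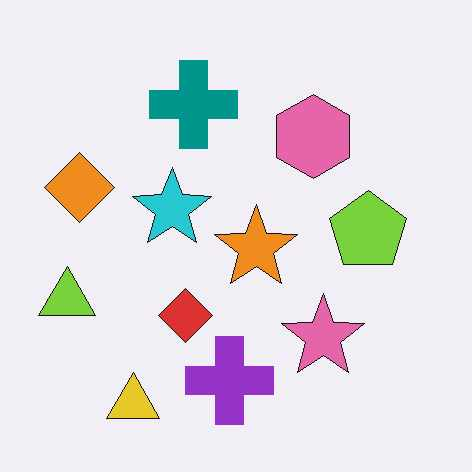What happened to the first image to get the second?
It was JPEG-compressed with visible artifacts.

Blocky 8×8 compression artifacts appear around shape edges and the flat background shows ringing — characteristic JPEG degradation.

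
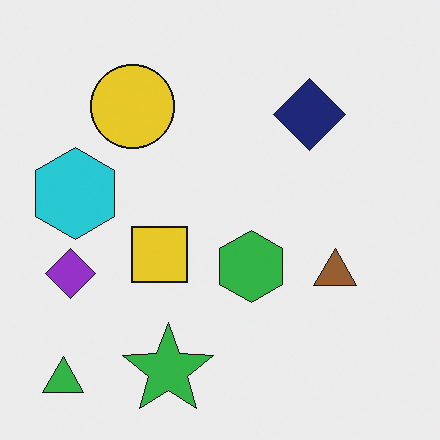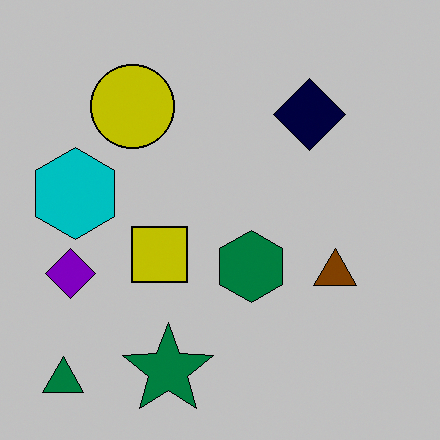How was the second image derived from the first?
Heavily posterized to just a handful of flat colors.

Each flat color has snapped to a coarser quantized level — most visibly, the near-white background has dropped to a flat grey.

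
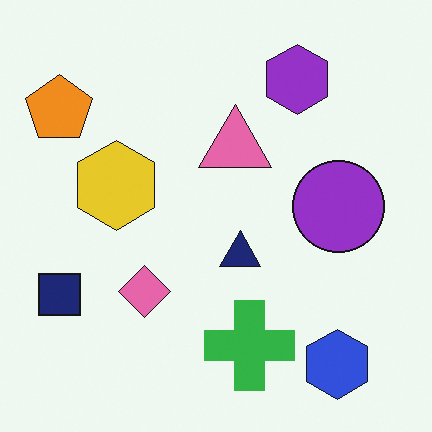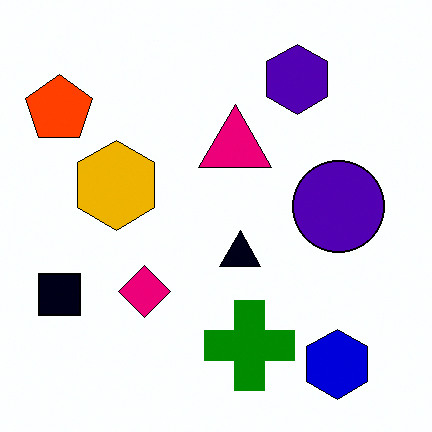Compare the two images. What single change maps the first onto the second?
The second image is the first given much higher contrast.

Tones are pushed away from mid-grey across the whole image — a global contrast change.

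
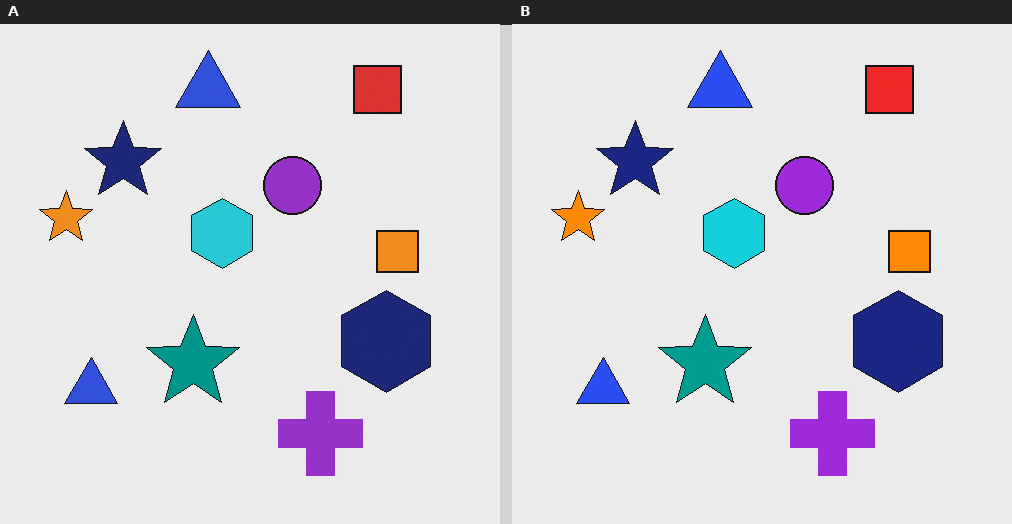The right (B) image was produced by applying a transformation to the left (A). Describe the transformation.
Slightly oversaturated.

All colors are more vivid — a global saturation change.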